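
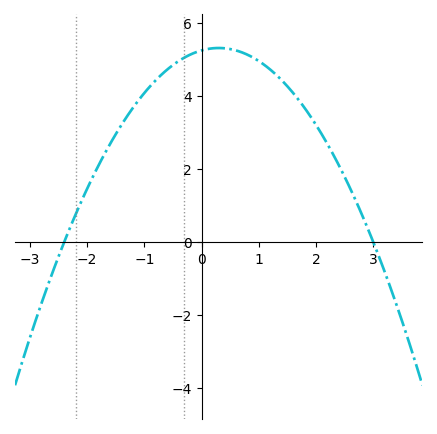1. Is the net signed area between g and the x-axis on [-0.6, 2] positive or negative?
positive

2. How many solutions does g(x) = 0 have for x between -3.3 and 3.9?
2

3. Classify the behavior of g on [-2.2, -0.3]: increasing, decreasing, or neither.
increasing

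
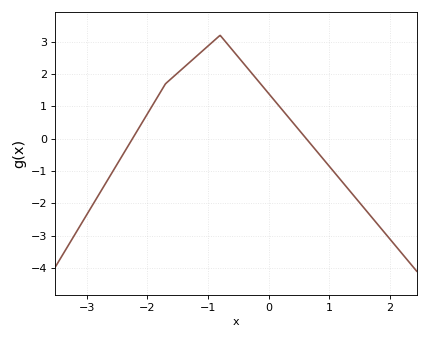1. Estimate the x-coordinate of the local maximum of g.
-0.8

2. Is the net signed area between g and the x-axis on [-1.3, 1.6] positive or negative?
positive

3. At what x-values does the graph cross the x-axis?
-2.24, 0.62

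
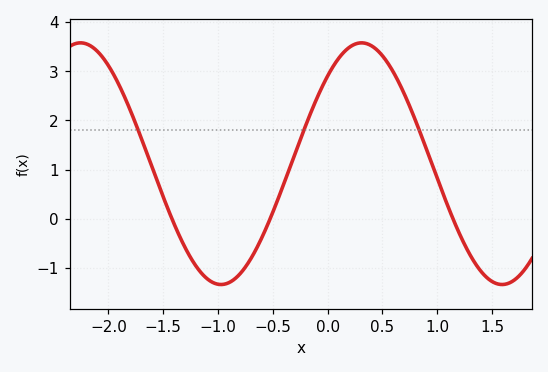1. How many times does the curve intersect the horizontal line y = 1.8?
3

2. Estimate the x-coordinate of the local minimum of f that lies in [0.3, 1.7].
1.59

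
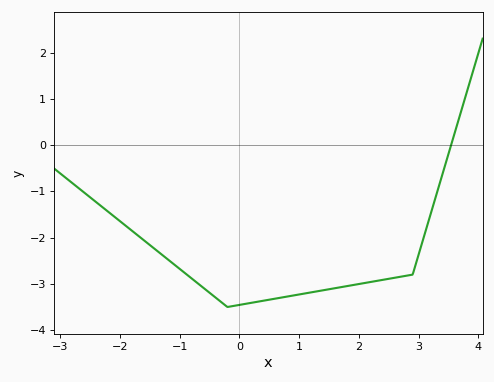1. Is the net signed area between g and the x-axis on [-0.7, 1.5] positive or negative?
negative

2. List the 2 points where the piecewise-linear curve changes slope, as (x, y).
(-0.2, -3.5); (2.9, -2.8)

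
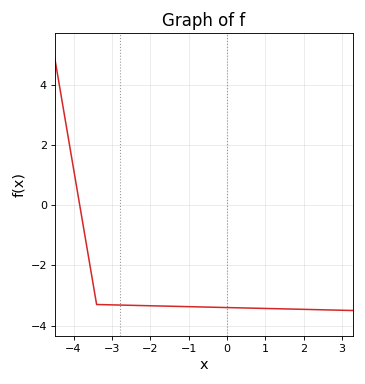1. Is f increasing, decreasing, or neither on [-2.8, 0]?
decreasing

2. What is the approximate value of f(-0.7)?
-3.38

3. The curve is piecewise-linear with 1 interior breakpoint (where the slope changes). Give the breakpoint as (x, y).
(-3.4, -3.3)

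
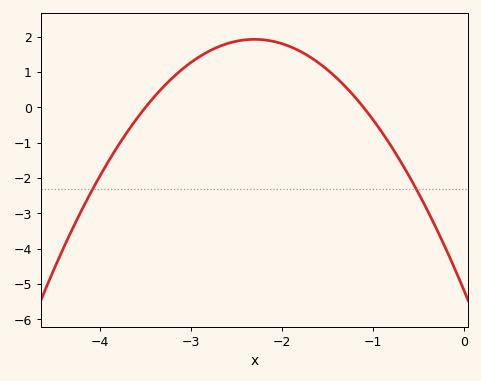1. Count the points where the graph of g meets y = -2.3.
2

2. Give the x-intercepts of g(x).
-3.5, -1.1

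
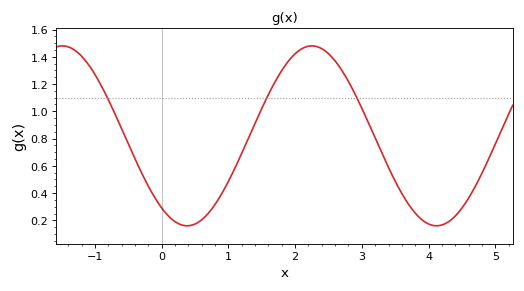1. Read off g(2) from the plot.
1.42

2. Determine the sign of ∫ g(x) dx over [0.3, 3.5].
positive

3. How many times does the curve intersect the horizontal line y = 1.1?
3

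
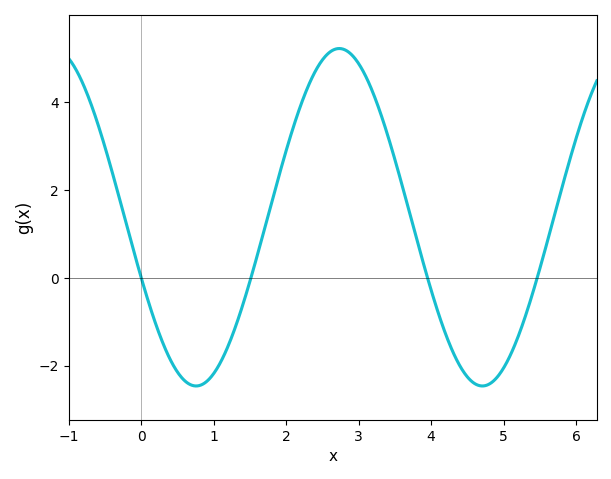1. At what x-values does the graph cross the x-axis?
0, 1.5, 4, 5.5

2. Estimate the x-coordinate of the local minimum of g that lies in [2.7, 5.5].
4.7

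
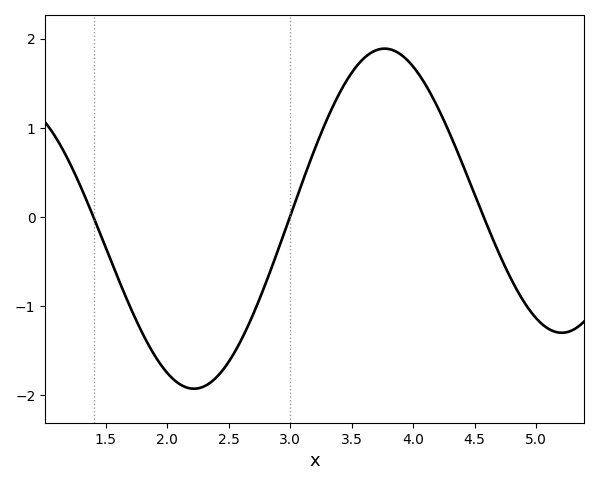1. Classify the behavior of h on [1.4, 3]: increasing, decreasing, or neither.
neither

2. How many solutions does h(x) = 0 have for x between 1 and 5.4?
3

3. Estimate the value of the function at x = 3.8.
1.88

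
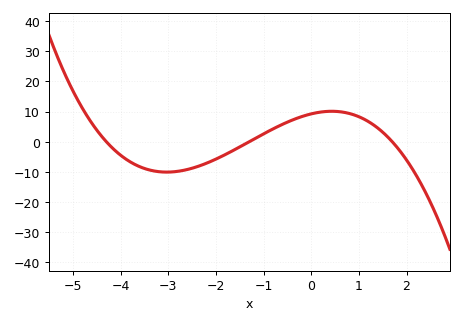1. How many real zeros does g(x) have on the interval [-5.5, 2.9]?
3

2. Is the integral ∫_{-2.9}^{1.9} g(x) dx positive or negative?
positive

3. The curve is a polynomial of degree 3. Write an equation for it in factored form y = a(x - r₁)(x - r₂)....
y = -0.97(x + 4.3)(x + 1.3)(x - 1.7)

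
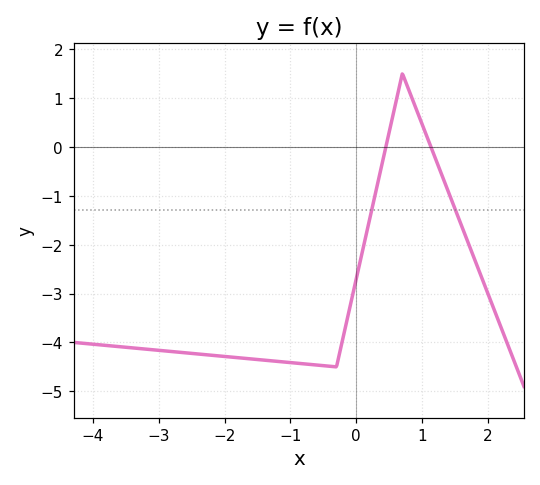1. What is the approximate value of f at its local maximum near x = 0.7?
1.5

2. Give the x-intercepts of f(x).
0.45, 1.13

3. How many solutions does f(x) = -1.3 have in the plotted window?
2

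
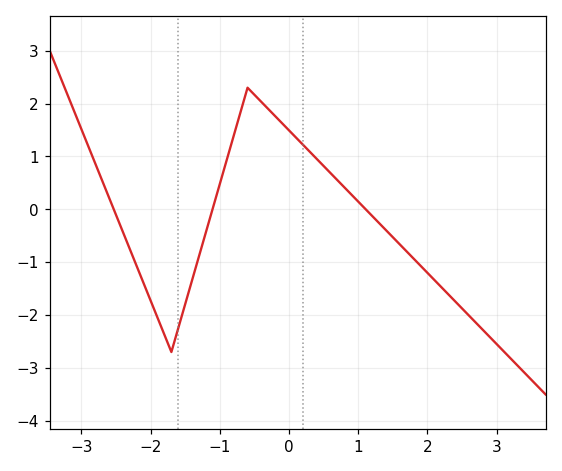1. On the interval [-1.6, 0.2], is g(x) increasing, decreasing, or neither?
neither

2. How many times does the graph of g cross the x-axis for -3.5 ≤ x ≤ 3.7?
3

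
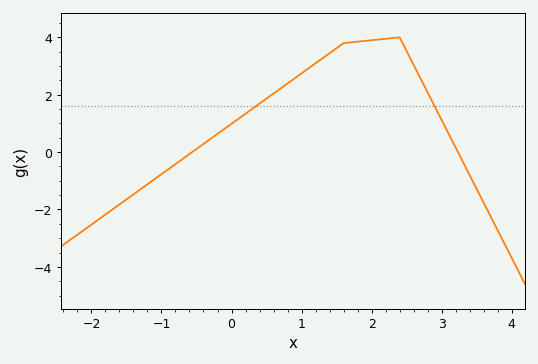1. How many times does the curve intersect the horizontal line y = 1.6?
2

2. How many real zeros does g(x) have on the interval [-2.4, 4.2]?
2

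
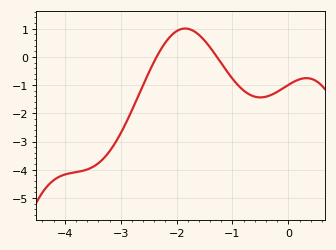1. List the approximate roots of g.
-2.36, -1.28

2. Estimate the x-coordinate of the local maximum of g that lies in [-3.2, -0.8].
-1.85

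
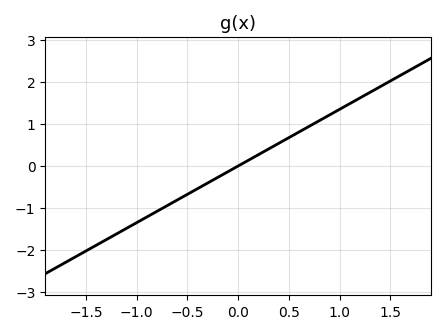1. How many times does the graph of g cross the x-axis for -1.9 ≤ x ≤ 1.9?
1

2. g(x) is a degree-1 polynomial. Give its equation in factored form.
y = 1.35(x - 0)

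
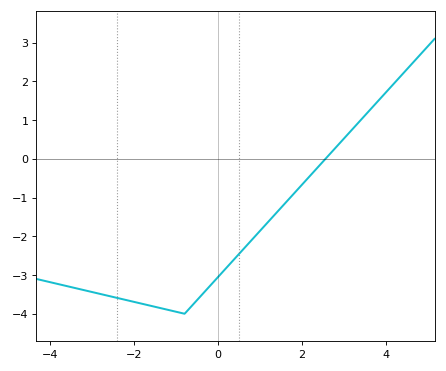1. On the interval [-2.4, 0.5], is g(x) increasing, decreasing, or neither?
neither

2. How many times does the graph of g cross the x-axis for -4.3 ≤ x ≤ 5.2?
1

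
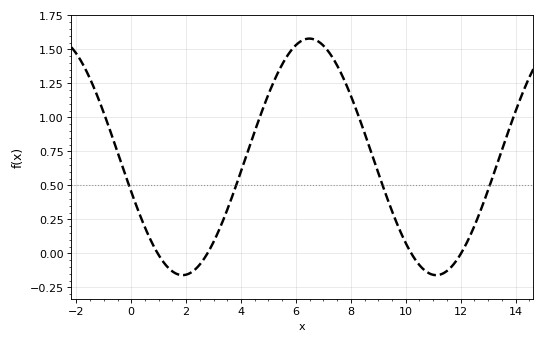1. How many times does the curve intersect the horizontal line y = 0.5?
4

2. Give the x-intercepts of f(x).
0.964, 2.78, 10.2, 12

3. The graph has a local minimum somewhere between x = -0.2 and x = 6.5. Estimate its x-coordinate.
1.87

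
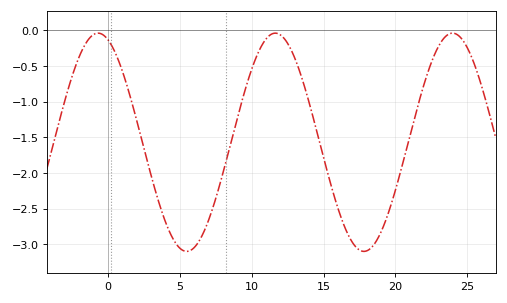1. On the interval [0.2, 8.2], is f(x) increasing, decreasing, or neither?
neither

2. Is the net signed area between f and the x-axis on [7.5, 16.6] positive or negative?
negative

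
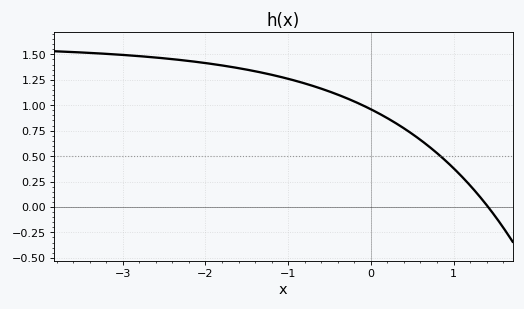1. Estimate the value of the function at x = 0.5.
0.718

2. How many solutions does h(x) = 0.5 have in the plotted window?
1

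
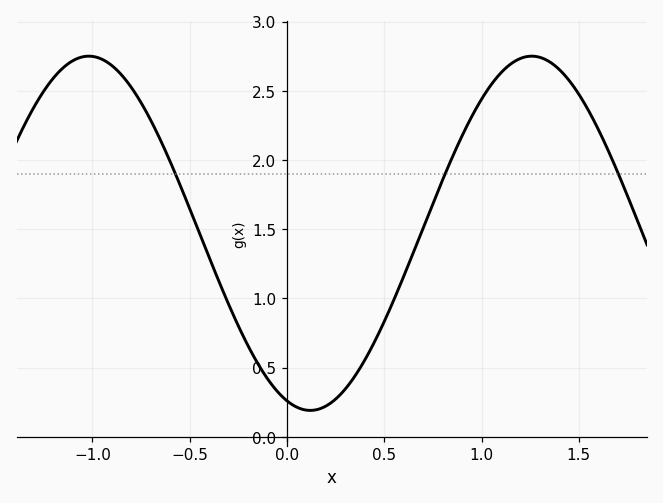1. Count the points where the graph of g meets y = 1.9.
3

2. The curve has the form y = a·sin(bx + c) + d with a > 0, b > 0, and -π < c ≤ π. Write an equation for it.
y = 1.28sin(2.8x - 1.9) + 1.47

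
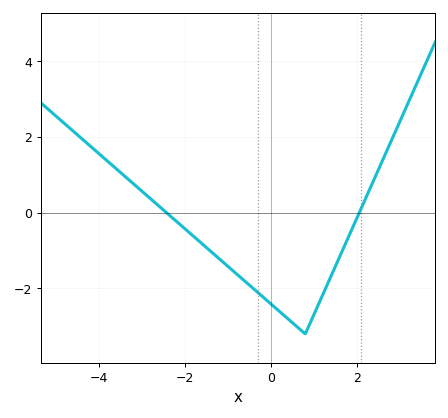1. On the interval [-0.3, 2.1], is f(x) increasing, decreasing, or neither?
neither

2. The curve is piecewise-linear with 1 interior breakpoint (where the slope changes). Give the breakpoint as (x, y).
(0.8, -3.2)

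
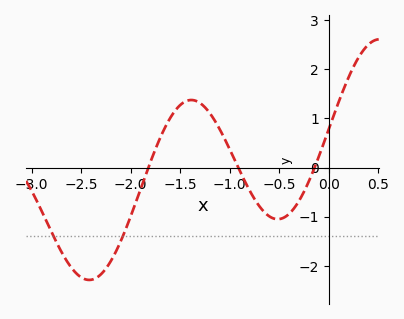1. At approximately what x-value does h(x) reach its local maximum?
-1.4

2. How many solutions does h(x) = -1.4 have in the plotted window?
2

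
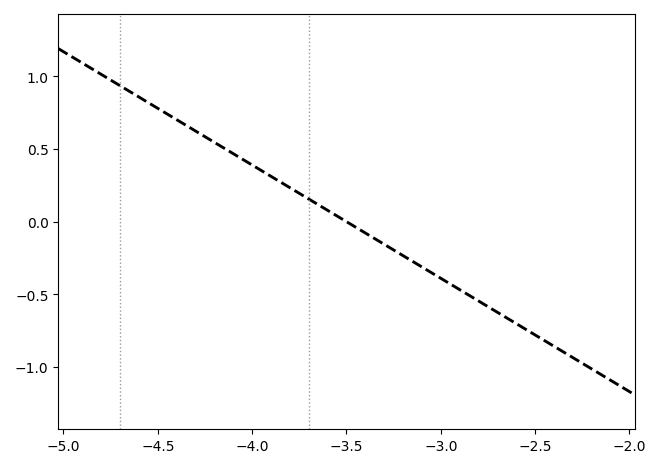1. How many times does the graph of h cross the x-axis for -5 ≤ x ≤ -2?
1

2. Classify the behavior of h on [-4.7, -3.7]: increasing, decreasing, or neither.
decreasing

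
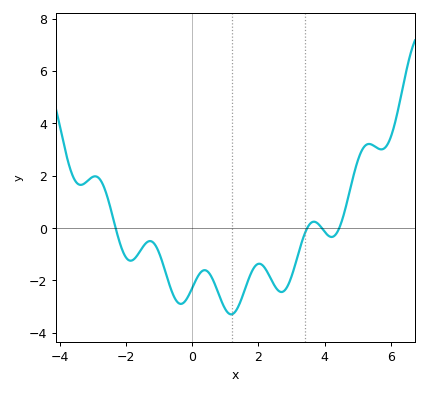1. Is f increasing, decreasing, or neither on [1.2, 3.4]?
neither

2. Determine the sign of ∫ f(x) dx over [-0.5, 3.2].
negative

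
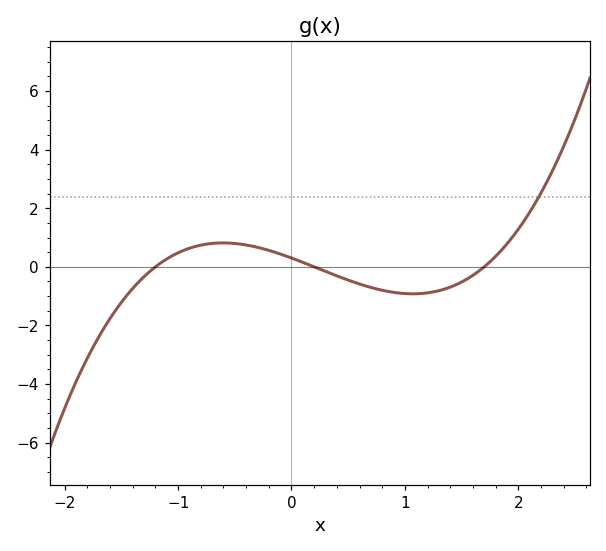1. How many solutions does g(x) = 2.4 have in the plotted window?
1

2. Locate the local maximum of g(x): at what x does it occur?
-0.603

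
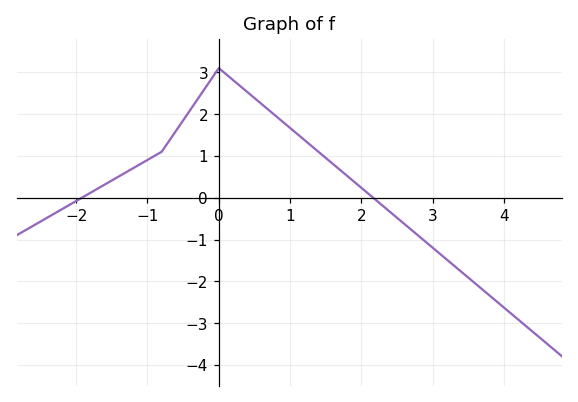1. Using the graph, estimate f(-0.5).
1.8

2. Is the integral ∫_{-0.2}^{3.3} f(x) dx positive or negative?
positive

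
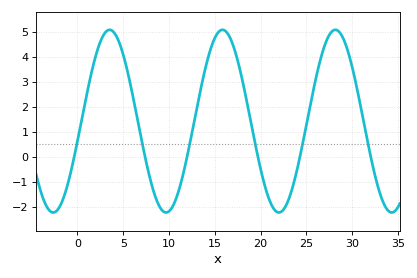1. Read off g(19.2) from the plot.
0.9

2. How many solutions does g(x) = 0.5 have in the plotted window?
6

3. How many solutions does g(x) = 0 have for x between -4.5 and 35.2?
6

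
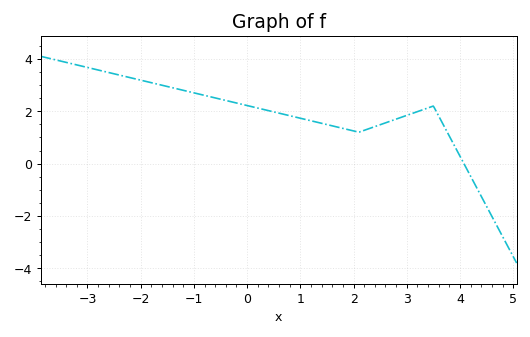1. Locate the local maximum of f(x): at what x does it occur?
3.4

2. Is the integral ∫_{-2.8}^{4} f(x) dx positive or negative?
positive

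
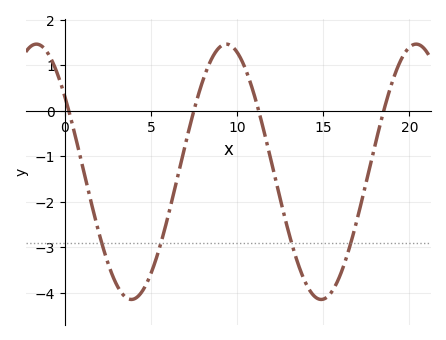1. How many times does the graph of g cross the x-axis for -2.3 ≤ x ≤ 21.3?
4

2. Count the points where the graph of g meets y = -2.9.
4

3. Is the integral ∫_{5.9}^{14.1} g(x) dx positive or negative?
negative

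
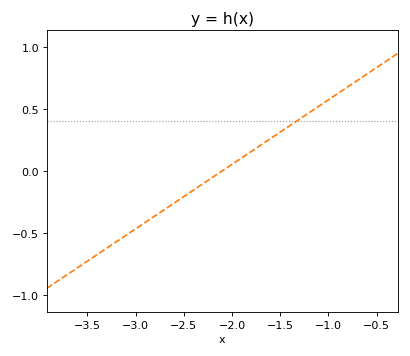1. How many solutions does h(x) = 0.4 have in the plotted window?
1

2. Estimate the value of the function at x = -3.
-0.468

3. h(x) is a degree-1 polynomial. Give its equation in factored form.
y = 0.52(x + 2.1)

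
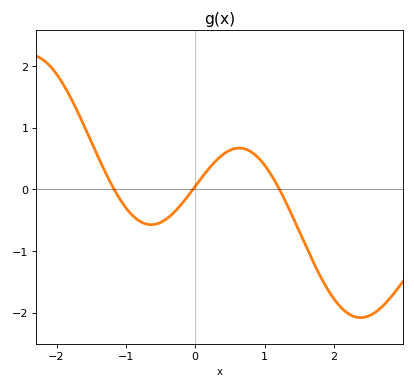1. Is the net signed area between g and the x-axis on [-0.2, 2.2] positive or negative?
negative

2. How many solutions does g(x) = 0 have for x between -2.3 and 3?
3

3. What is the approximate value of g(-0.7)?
-0.564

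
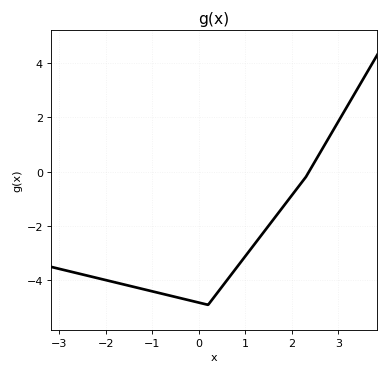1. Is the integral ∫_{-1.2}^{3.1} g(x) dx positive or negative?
negative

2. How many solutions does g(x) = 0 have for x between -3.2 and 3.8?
1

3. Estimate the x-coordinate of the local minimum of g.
0.198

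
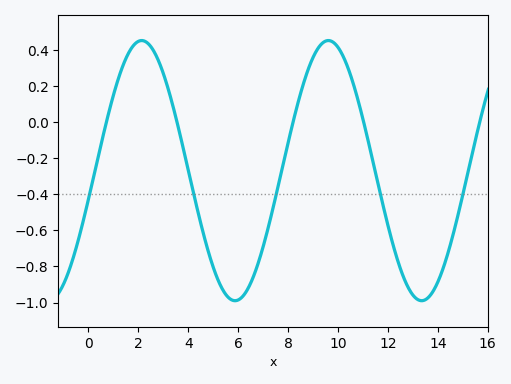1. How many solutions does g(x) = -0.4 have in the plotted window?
5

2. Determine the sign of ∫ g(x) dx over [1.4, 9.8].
negative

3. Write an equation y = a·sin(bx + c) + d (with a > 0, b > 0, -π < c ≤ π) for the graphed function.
y = 0.72sin(0.84x - 0.22) - 0.27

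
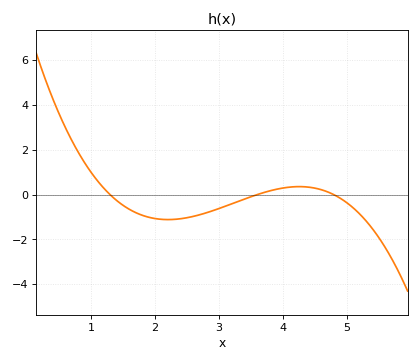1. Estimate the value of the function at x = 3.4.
-0.2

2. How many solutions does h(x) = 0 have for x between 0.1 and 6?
3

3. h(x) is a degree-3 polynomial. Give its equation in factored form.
y = -0.34(x - 1.3)(x - 3.6)(x - 4.8)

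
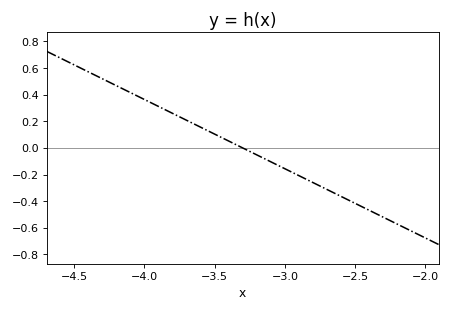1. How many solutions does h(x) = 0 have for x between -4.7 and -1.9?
1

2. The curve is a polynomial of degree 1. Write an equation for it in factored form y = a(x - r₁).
y = -0.52(x + 3.3)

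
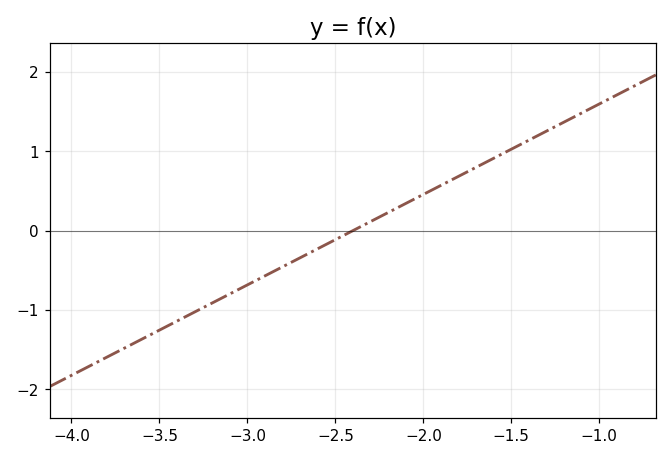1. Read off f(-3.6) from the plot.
-1.4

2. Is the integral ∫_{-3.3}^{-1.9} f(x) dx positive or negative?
negative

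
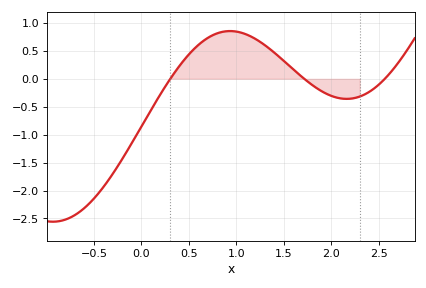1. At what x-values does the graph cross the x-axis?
0.3, 1.7, 2.6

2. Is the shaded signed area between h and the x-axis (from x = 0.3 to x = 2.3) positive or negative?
positive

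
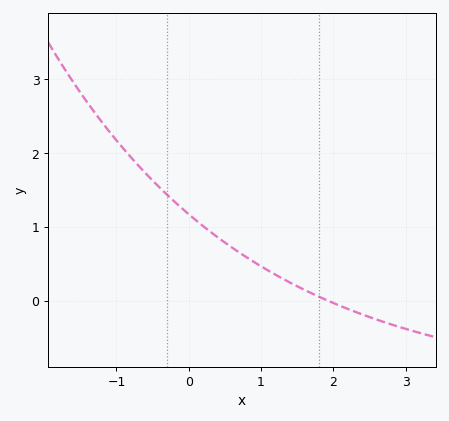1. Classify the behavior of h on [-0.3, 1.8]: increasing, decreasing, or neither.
decreasing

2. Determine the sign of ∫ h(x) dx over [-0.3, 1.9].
positive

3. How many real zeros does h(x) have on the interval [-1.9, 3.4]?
1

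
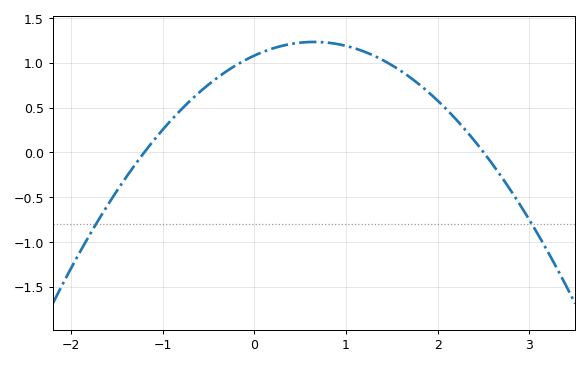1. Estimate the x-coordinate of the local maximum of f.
0.65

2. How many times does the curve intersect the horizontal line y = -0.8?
2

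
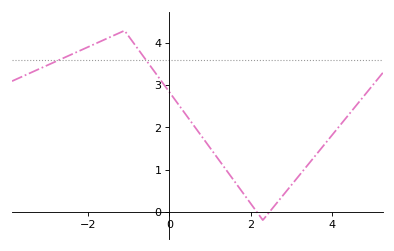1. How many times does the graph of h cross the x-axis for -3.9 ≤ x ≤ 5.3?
2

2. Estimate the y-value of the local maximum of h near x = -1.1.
4.3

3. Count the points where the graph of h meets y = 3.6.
2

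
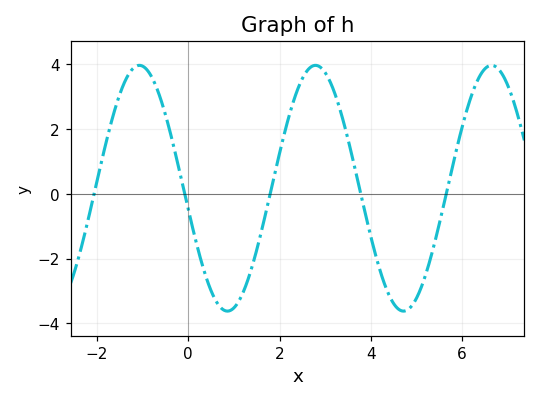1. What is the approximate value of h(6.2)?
3.02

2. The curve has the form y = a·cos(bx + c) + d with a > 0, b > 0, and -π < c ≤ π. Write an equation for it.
y = 3.79cos(1.63x + 1.74) + 0.17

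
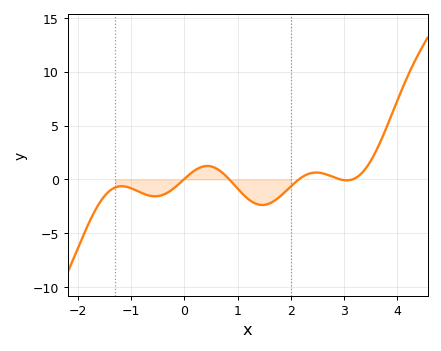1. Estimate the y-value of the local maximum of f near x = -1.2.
-0.626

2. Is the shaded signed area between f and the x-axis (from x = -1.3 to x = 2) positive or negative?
negative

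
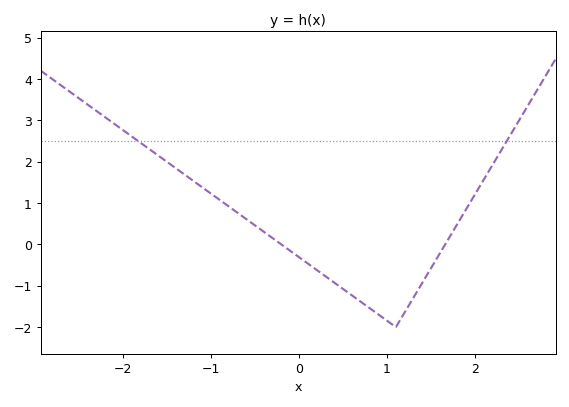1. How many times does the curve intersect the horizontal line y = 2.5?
2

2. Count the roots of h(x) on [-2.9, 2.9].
2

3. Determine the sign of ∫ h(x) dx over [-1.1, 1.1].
negative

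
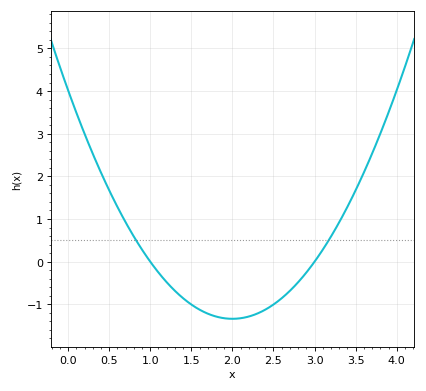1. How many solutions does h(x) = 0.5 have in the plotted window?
2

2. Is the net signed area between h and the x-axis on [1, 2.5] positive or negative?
negative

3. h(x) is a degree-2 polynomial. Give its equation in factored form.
y = 1.34(x - 1)(x - 3)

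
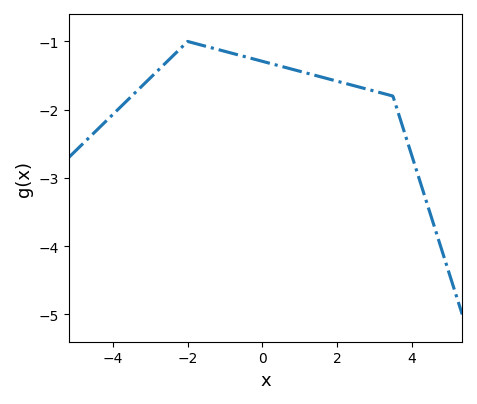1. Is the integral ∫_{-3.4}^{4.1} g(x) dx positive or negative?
negative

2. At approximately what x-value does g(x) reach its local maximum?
-2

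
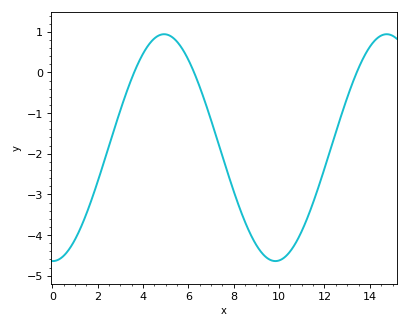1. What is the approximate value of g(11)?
-3.9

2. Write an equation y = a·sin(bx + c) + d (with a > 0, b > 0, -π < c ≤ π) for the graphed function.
y = 2.79sin(0.64x - 1.58) - 1.85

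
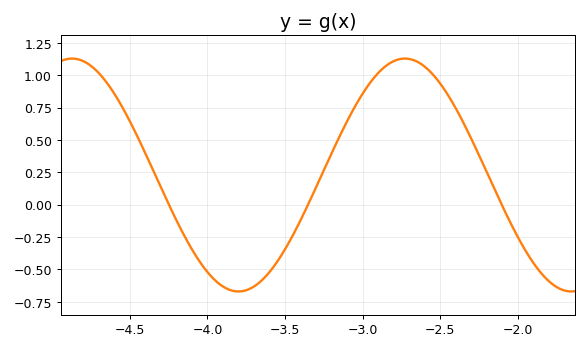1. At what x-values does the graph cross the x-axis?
-4.25, -3.35, -2.1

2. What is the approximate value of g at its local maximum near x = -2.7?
1.13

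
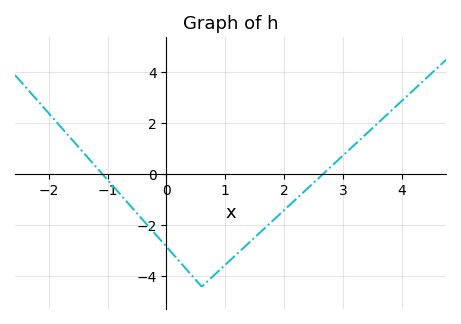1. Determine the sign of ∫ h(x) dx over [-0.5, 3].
negative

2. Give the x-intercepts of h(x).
-1.1, 2.7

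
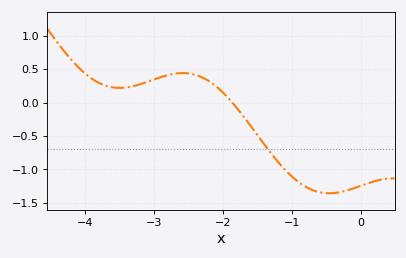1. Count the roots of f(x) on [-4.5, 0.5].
1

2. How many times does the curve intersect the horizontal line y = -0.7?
1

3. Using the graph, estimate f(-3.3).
0.244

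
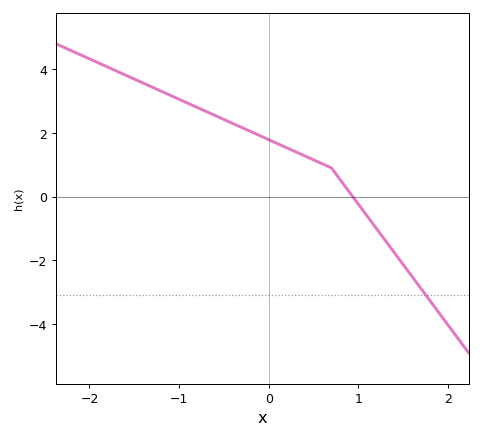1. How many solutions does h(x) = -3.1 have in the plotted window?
1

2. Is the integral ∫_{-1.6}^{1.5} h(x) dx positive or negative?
positive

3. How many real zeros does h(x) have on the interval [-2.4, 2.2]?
1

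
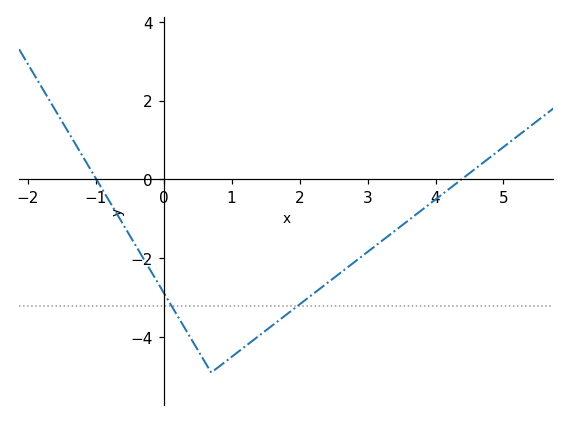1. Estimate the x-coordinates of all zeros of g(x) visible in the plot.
-0.989, 4.38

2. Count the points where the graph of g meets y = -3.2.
2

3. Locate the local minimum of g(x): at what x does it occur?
0.7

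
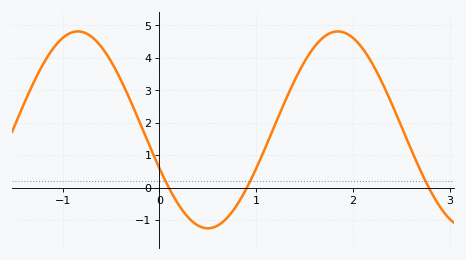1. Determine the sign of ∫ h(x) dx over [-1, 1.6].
positive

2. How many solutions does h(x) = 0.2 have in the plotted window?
3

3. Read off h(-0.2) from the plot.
1.98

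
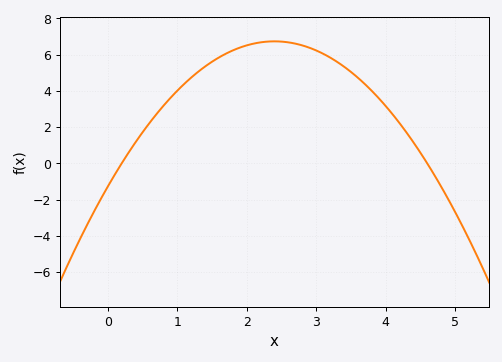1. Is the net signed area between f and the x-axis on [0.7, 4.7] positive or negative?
positive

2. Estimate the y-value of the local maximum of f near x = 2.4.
6.8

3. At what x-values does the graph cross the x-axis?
0.2, 4.6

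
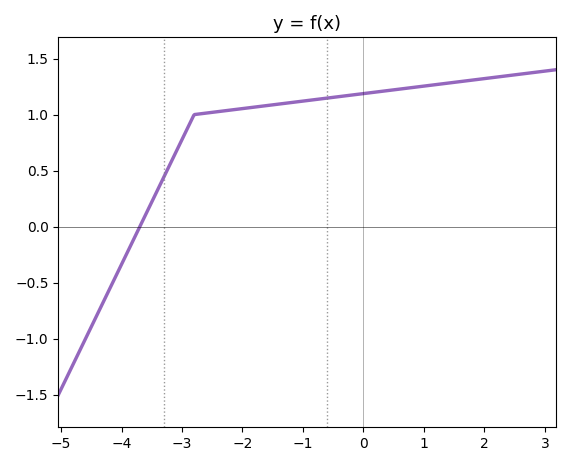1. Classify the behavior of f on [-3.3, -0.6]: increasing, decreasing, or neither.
increasing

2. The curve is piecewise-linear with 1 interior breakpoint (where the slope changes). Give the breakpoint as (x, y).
(-2.8, 1)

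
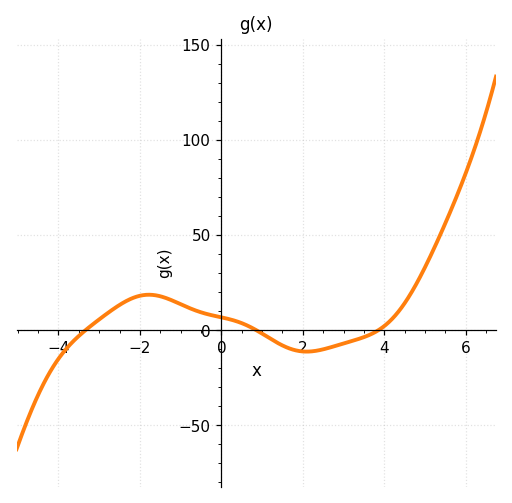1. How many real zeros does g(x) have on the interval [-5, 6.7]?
3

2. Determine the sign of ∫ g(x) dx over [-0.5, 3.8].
negative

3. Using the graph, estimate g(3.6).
-5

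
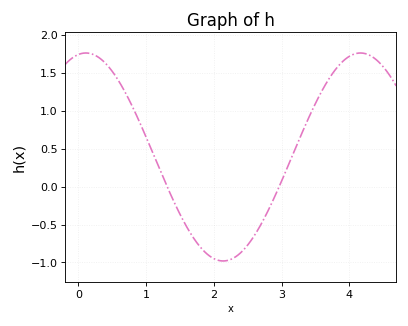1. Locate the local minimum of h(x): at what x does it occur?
2.14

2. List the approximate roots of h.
1.31, 2.96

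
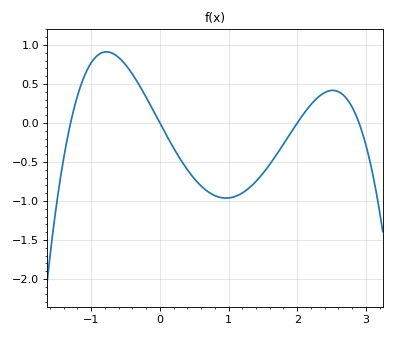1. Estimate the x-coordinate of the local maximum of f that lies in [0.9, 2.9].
2.5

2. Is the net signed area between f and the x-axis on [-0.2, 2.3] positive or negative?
negative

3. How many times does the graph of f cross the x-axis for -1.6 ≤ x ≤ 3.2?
4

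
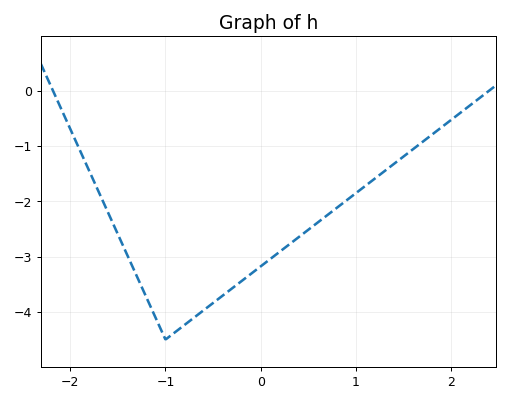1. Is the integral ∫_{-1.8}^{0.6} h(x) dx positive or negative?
negative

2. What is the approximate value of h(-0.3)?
-3.57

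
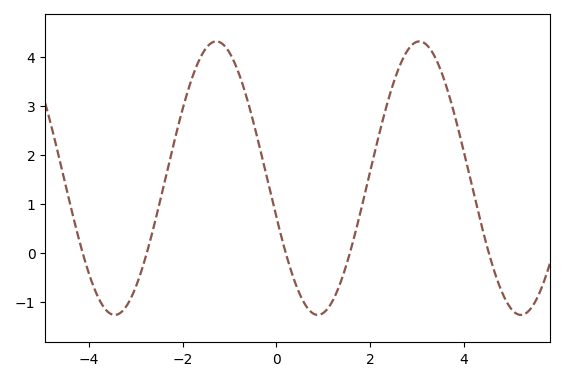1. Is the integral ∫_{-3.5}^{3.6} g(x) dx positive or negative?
positive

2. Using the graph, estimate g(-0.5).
2.69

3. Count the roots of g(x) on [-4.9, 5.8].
5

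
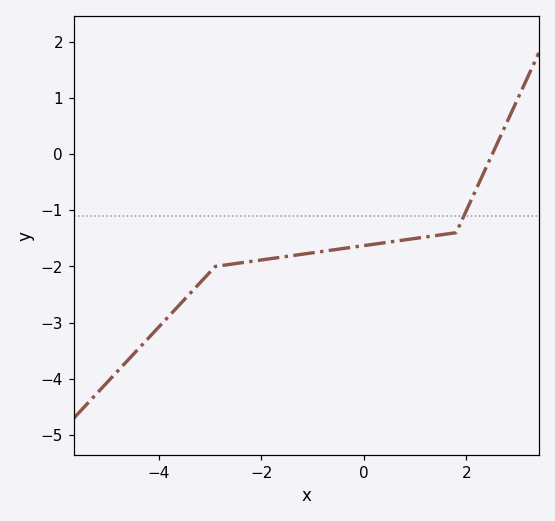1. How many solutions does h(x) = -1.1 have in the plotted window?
1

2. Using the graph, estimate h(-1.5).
-1.82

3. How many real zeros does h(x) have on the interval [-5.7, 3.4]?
1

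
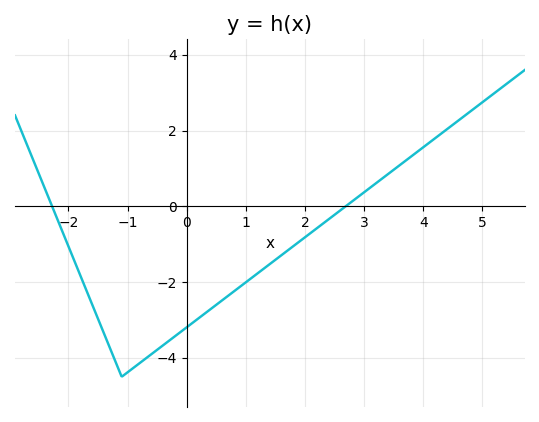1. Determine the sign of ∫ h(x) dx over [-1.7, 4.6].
negative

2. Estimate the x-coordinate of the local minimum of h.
-1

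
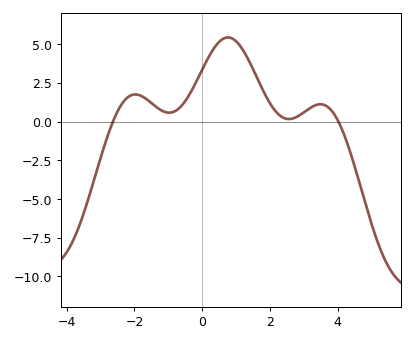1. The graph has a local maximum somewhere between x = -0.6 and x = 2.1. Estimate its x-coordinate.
0.758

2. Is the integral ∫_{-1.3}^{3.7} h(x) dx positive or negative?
positive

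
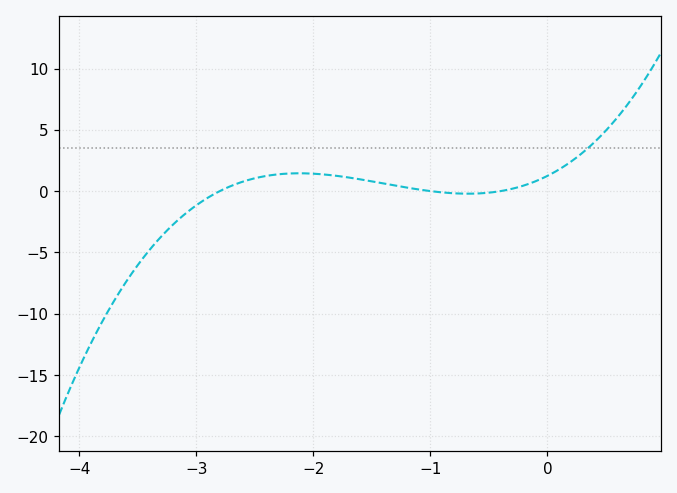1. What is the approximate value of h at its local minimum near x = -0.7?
-0.211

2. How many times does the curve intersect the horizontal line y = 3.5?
1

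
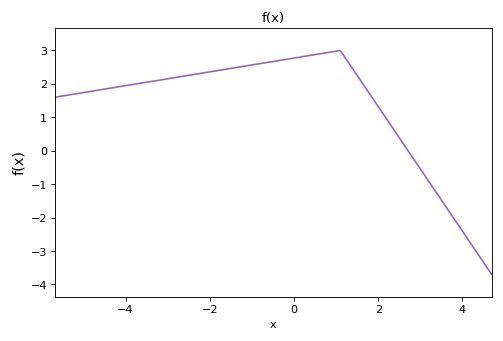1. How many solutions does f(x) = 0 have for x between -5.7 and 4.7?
1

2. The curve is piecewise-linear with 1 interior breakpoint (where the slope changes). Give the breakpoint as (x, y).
(1.1, 3)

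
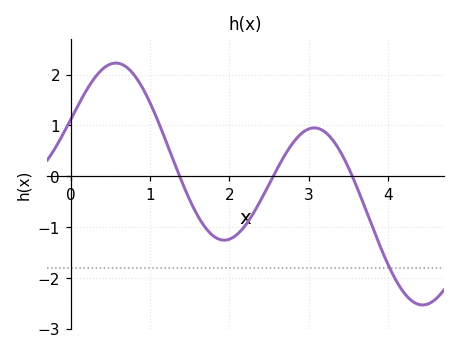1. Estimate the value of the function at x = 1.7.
-1.02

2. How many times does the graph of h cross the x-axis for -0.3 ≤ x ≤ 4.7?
3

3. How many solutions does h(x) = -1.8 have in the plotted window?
1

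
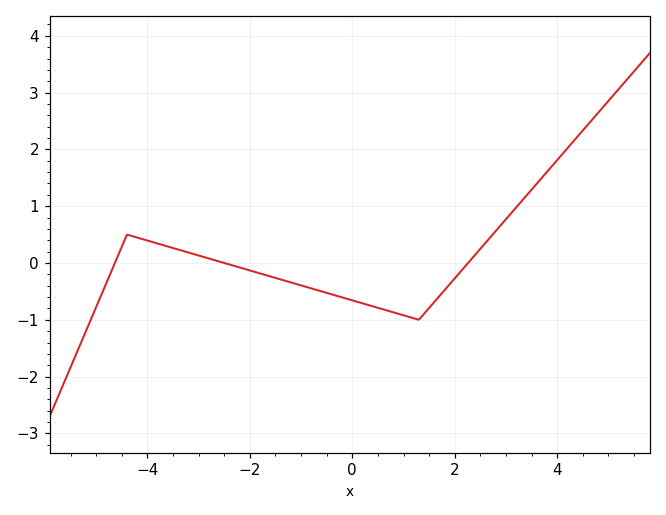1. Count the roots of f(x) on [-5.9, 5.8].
3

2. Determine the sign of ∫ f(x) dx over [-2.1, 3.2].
negative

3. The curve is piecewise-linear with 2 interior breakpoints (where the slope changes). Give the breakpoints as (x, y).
(-4.4, 0.5); (1.3, -1)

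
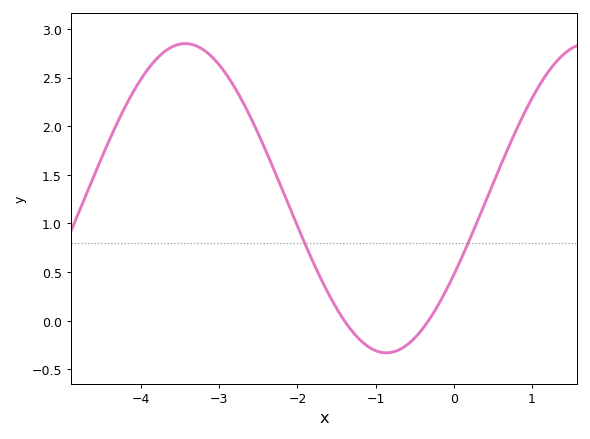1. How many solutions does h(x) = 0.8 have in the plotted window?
2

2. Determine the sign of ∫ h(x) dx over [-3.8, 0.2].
positive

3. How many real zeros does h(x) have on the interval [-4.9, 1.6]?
2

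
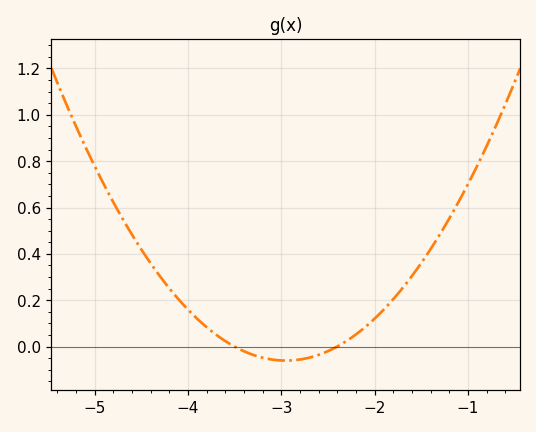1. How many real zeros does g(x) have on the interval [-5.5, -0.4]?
2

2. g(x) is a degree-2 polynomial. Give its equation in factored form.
y = 0.2(x + 3.5)(x + 2.4)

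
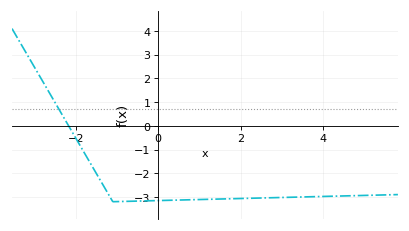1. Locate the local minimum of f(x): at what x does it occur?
-1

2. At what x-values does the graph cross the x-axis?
-2.2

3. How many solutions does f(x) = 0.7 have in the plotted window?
1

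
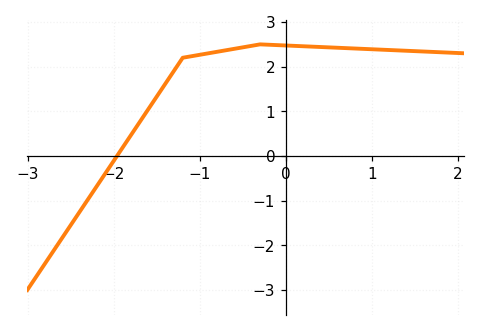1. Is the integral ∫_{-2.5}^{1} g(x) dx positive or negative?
positive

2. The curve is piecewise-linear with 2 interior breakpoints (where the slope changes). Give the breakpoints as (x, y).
(-1.2, 2.2); (-0.3, 2.5)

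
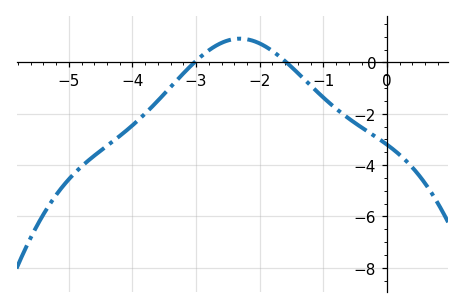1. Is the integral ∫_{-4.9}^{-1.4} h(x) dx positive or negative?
negative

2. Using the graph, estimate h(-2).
0.741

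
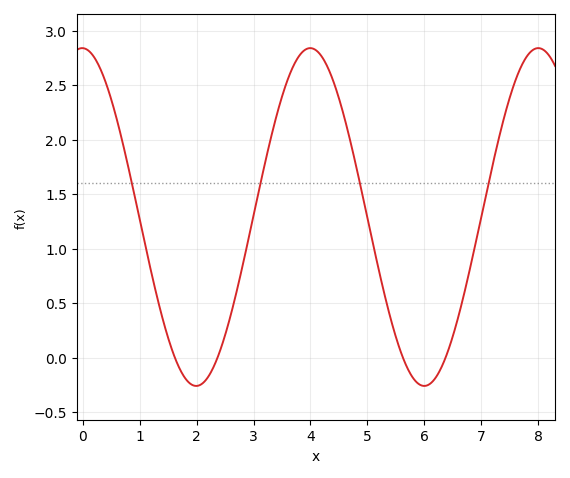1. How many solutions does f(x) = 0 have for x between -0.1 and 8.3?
4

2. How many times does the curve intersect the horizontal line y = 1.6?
4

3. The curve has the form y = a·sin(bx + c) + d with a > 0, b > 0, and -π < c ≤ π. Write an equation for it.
y = 1.55sin(1.6x + 1.6) + 1.29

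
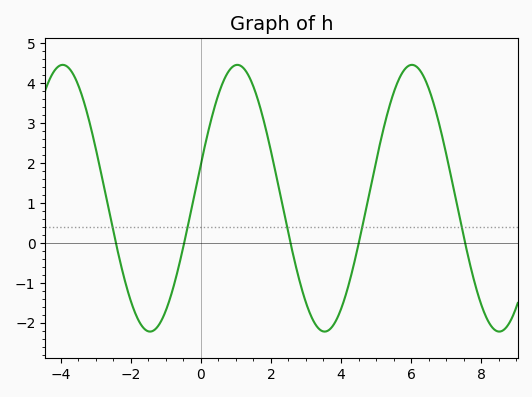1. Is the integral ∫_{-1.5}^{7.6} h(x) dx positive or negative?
positive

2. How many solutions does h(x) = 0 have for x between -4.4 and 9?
5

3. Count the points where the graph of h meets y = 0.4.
5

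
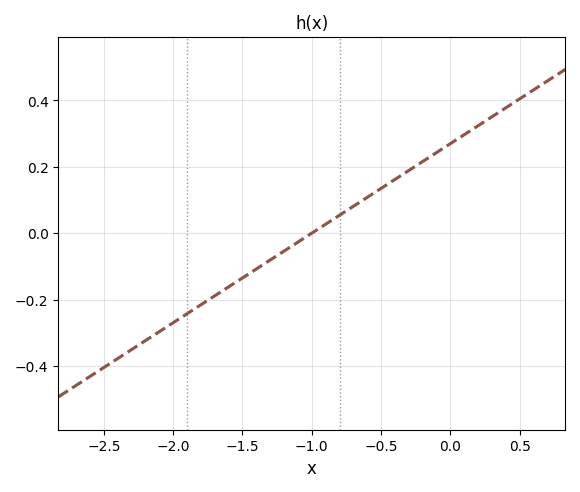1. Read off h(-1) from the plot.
0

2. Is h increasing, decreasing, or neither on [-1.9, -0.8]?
increasing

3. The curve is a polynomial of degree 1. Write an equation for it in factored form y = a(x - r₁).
y = 0.27(x + 1)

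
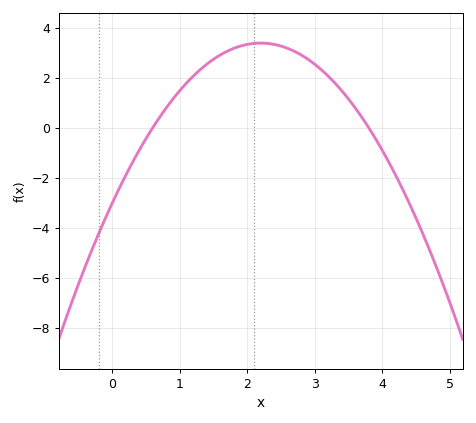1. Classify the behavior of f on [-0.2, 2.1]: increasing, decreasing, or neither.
increasing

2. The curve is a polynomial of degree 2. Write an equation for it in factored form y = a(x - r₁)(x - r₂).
y = -1.32(x - 0.6)(x - 3.8)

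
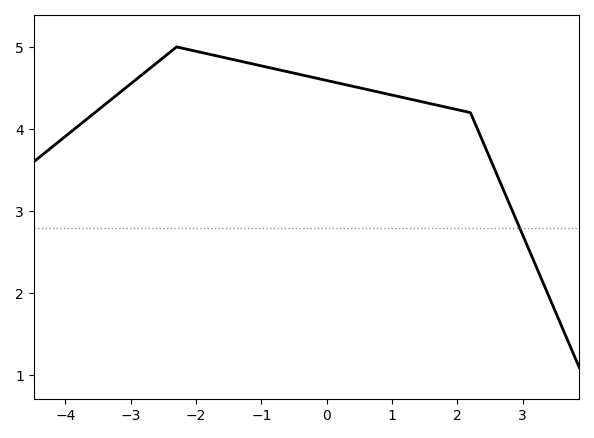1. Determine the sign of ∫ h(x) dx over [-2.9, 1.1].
positive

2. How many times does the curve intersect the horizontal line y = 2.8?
1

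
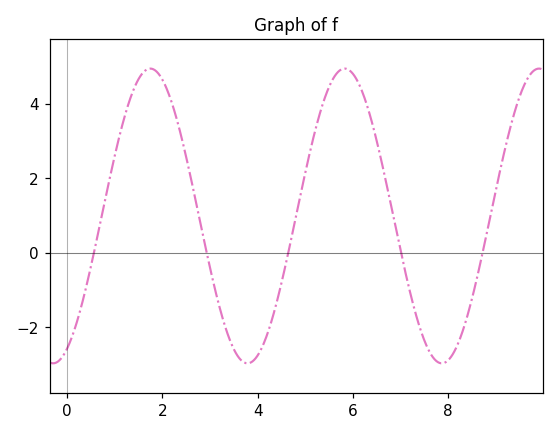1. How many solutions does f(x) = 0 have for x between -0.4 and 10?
5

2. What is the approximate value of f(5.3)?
3.8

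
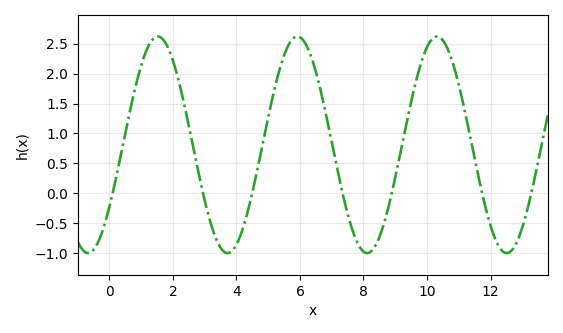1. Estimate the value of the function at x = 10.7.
2.35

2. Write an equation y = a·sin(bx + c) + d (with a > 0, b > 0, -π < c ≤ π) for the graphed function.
y = 1.81sin(1.43x - 0.61) + 0.81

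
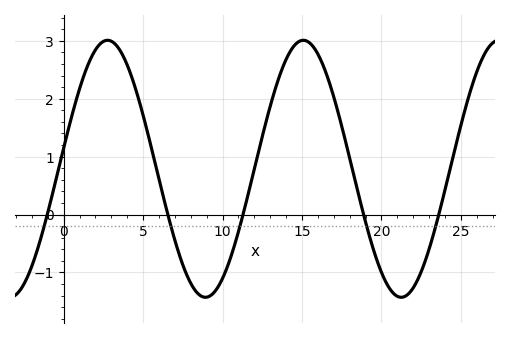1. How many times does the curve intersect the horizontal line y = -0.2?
5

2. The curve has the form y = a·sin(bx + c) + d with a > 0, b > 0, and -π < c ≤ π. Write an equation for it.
y = 2.22sin(0.51x + 0.16) + 0.79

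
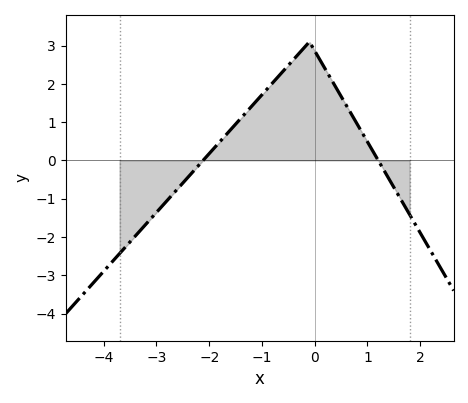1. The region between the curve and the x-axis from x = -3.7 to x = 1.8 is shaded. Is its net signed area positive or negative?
positive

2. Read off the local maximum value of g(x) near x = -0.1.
3.1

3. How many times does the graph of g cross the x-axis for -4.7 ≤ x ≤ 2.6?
2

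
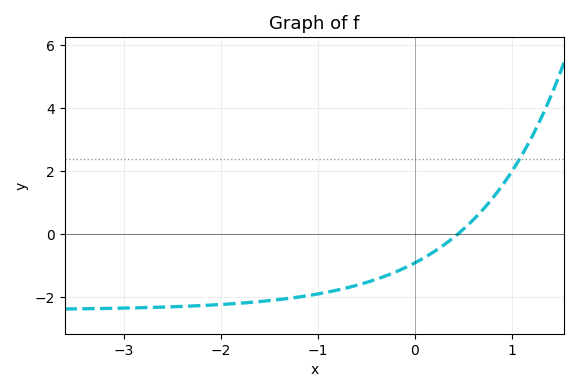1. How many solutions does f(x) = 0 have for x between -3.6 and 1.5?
1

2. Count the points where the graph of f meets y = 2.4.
1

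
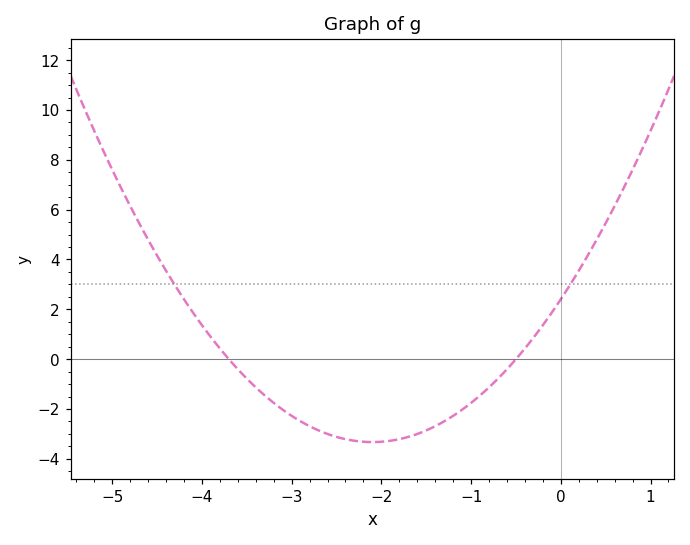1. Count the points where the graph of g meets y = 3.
2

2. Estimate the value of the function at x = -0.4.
0.4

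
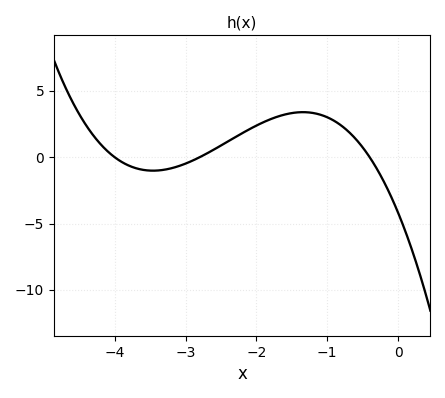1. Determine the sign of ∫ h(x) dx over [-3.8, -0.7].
positive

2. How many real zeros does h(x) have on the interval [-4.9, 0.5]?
3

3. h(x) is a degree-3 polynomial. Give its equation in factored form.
y = -0.93(x + 4)(x + 2.8)(x + 0.4)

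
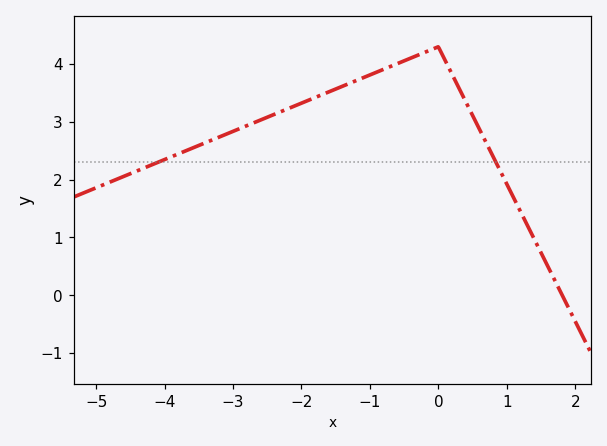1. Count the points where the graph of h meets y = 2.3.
2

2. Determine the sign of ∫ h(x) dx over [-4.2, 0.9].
positive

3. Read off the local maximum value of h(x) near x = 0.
4.3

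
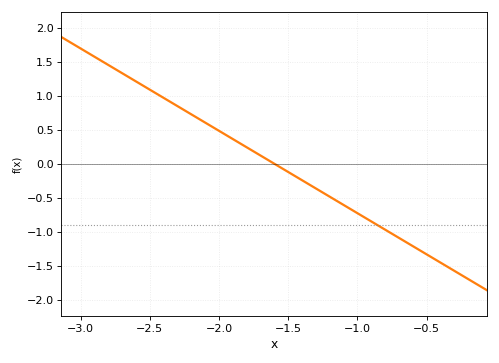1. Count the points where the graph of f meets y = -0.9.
1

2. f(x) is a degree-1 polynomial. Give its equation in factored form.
y = -1.21(x + 1.6)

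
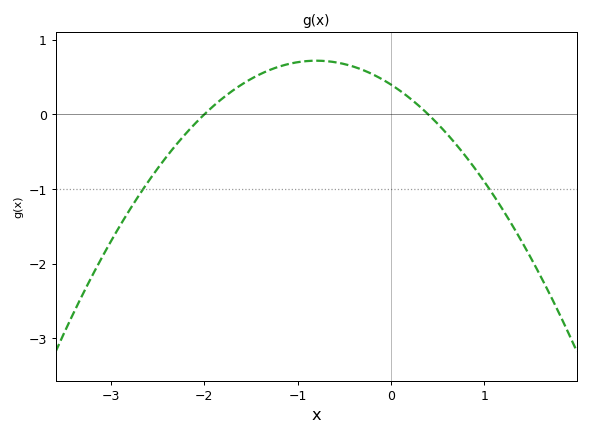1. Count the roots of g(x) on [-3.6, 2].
2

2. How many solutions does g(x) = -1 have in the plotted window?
2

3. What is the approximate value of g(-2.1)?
-0.125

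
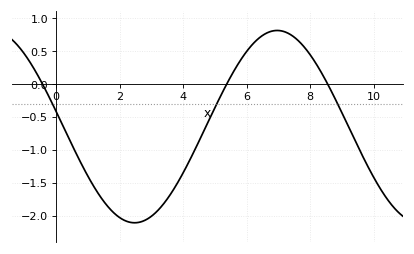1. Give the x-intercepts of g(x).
-0.429, 5.38, 8.55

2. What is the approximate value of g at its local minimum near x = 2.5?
-2.11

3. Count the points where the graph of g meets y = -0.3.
3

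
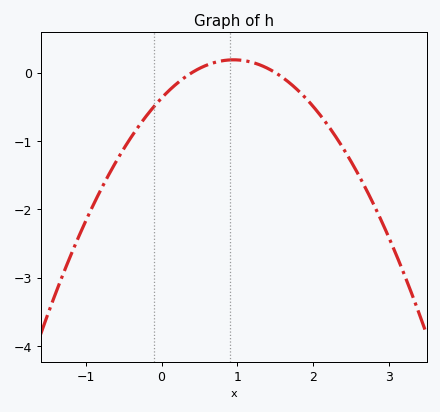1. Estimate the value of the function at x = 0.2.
-0.2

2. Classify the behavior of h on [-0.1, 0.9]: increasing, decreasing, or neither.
increasing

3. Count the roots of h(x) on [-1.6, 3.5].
2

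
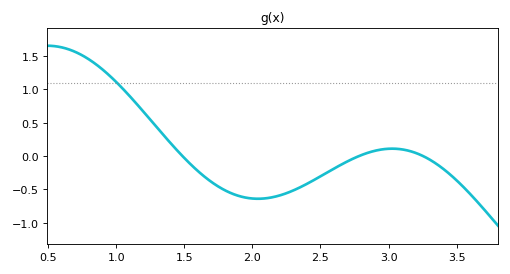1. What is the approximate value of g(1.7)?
-0.389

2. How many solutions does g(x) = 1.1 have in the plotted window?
1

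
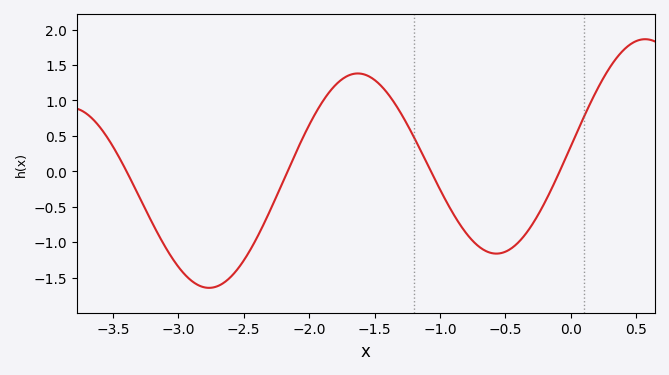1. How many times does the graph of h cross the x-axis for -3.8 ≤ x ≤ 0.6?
4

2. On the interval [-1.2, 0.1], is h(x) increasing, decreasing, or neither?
neither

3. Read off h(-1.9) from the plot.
1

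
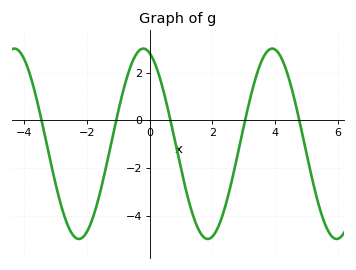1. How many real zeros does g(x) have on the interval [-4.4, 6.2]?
5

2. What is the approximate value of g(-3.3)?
-0.877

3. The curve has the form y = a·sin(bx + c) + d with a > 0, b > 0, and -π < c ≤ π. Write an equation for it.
y = 3.98sin(1.53x + 1.88) - 0.98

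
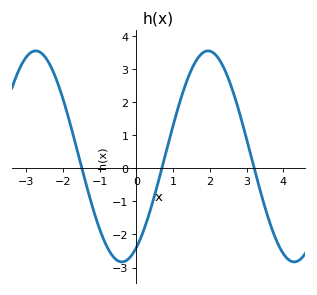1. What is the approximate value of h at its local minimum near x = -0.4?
-2.8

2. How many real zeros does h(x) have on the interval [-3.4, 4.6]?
3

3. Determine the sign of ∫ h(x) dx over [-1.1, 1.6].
negative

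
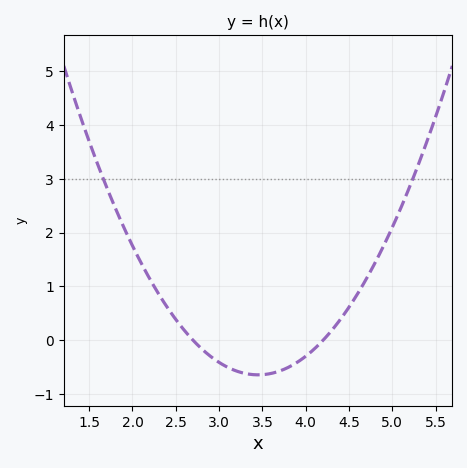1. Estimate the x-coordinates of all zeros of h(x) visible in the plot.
2.7, 4.2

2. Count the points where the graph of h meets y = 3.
2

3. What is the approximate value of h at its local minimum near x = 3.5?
-0.6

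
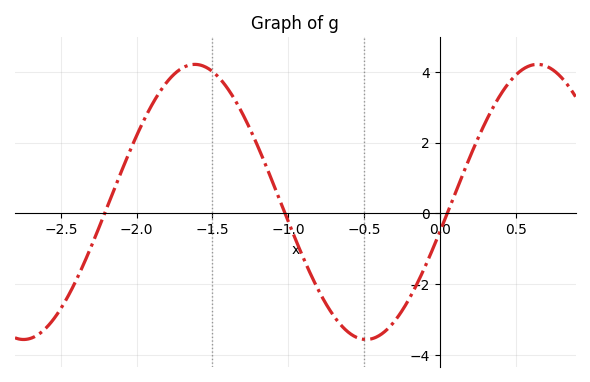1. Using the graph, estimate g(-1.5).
4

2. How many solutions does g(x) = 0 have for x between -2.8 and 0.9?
3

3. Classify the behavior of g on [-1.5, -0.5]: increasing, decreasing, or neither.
decreasing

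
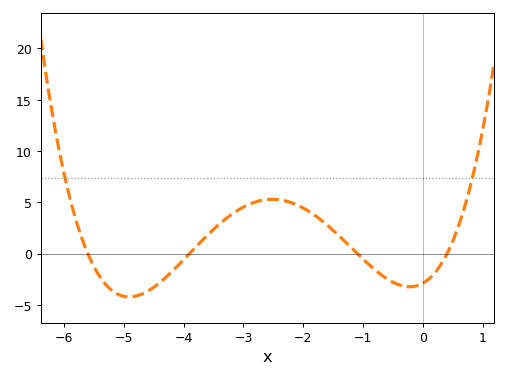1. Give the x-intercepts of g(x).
-5.6, -3.9, -1.1, 0.4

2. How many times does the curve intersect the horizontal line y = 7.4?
2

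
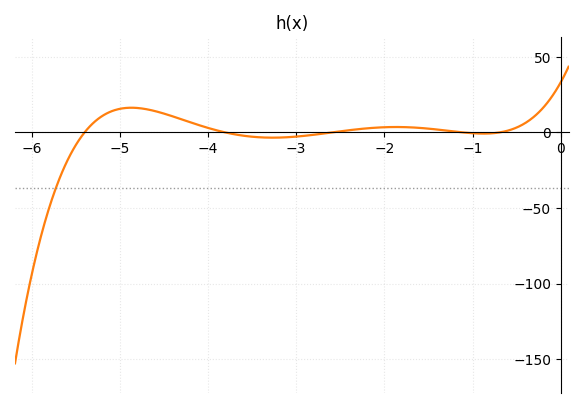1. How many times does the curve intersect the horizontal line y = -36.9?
1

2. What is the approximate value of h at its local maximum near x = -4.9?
15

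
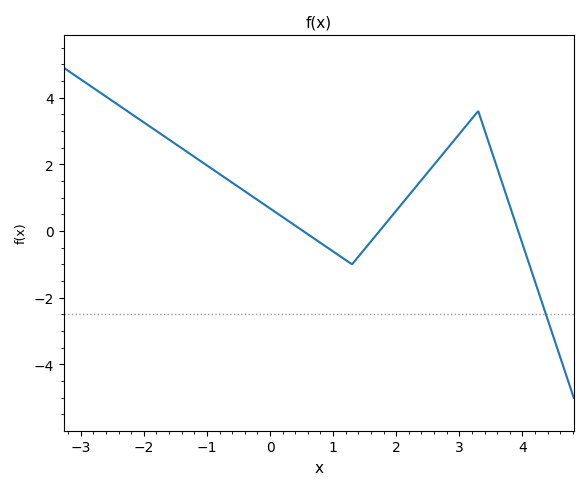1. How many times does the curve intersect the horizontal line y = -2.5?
1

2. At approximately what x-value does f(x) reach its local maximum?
3.3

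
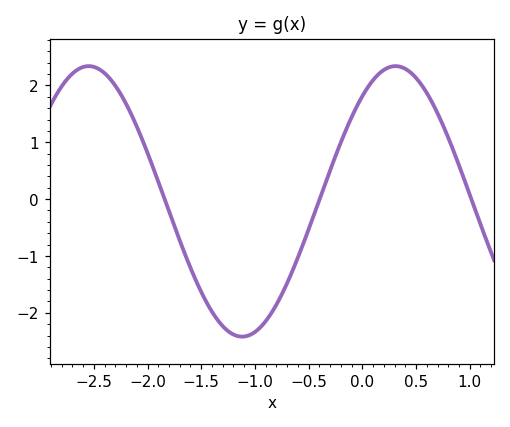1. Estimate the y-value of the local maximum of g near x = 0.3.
2.34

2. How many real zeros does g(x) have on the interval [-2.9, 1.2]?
3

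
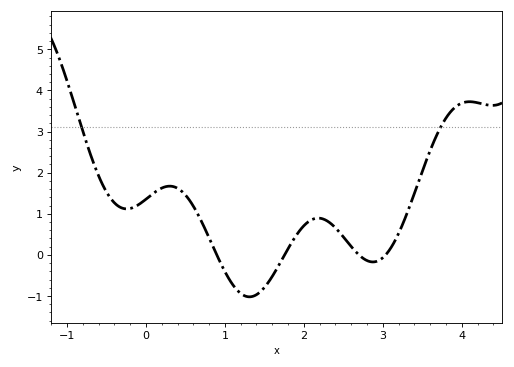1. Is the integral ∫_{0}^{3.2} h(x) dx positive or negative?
positive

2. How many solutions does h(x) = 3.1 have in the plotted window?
2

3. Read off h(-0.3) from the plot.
1.1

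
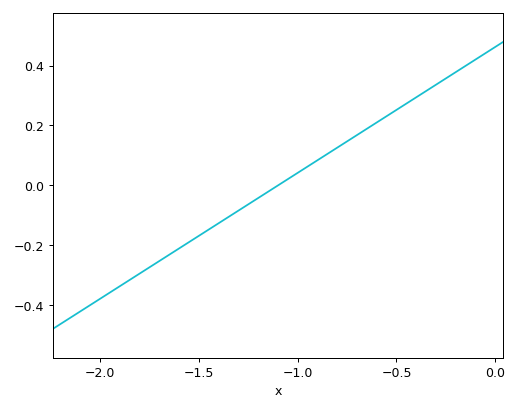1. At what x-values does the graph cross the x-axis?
-1.1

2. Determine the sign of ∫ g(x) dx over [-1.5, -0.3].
positive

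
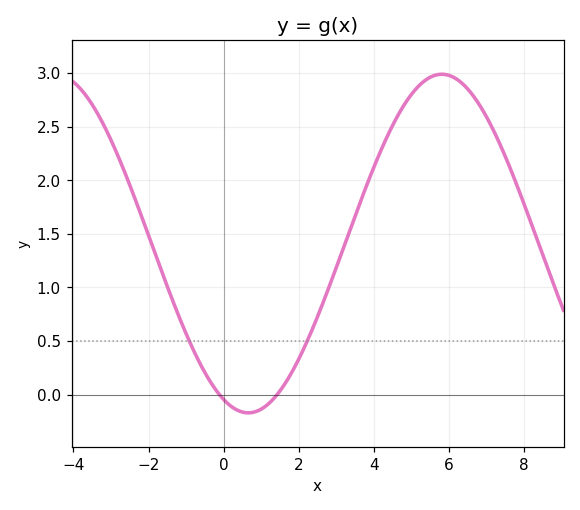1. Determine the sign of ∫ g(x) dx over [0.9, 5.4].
positive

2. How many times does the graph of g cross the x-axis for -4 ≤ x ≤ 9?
2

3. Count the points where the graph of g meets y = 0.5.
2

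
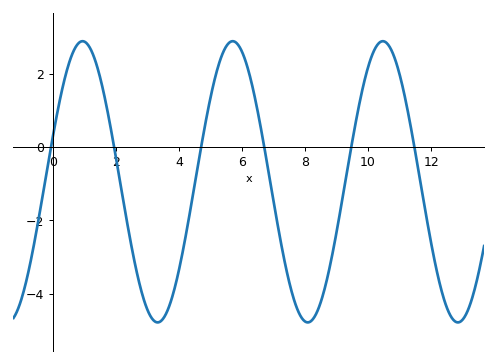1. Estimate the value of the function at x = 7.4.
-3.31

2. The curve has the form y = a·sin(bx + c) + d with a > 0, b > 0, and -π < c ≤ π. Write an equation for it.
y = 3.83sin(1.32x + 0.32) - 0.95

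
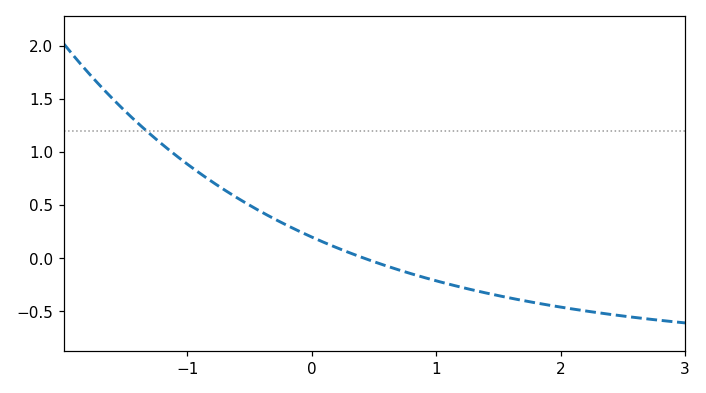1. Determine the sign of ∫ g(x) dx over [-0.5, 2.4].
negative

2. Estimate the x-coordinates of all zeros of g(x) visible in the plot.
0.4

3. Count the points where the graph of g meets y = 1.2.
1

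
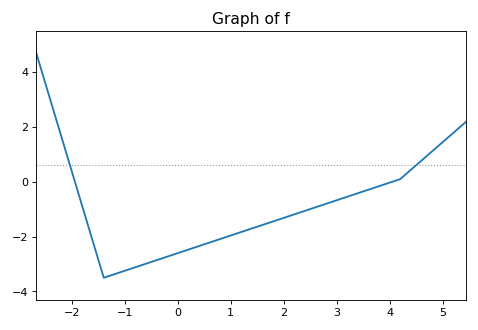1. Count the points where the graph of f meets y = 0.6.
2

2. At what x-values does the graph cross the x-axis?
-2, 4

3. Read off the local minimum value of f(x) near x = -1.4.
-3.4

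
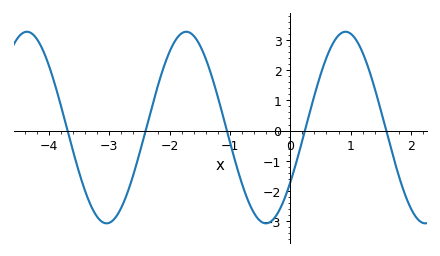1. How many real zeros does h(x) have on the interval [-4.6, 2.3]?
5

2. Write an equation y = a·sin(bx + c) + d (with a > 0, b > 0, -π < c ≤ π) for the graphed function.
y = 3.17sin(2.38x - 0.61) + 0.1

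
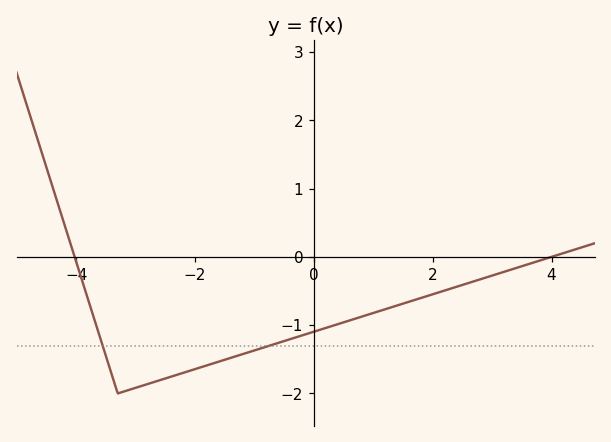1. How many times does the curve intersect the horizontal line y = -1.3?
2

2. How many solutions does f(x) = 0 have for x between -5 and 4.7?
2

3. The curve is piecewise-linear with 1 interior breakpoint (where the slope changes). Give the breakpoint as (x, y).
(-3.3, -2)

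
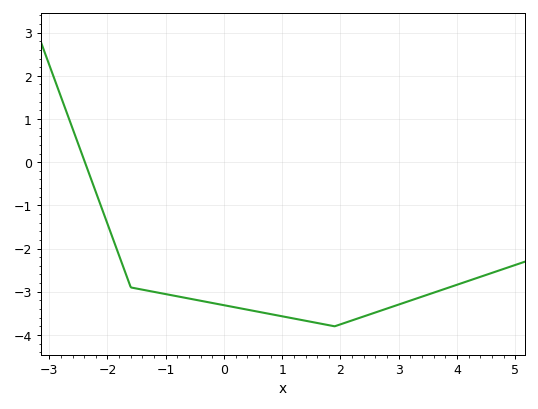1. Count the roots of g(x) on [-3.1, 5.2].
1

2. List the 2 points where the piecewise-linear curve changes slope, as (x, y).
(-1.6, -2.9); (1.9, -3.8)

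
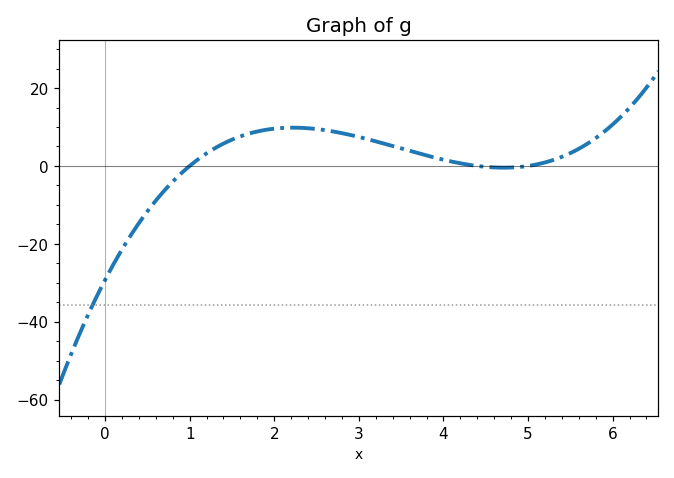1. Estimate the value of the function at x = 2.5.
10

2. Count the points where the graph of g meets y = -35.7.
1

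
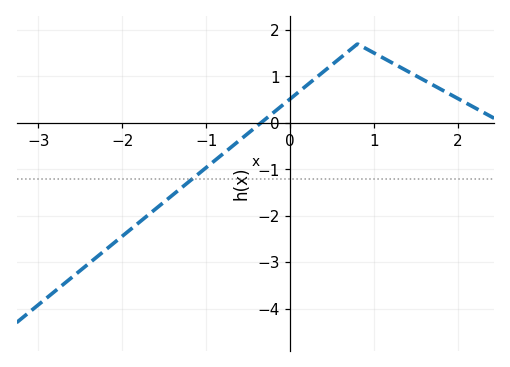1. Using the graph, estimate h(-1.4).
-1.55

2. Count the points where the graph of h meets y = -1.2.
1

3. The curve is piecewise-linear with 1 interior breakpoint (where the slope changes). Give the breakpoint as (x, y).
(0.8, 1.7)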